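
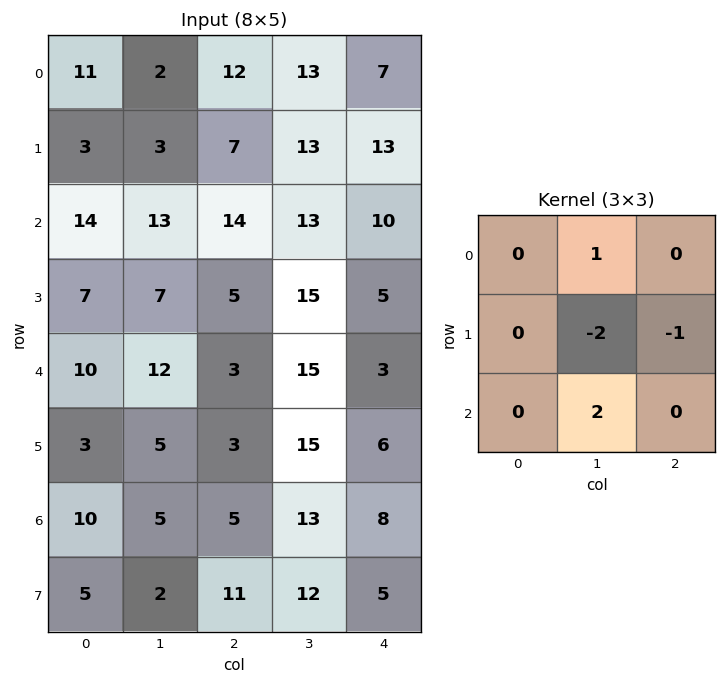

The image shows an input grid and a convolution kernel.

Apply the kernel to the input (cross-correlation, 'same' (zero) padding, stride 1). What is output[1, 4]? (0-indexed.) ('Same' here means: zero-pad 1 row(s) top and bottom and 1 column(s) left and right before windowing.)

The receptive field on the zero-padded input at this output position is [13 7 0 / 13 13 0 / 13 10 0]. Elementwise product with the kernel and sum: 7·1 + 13·-2 + 0·-1 + 10·2.

1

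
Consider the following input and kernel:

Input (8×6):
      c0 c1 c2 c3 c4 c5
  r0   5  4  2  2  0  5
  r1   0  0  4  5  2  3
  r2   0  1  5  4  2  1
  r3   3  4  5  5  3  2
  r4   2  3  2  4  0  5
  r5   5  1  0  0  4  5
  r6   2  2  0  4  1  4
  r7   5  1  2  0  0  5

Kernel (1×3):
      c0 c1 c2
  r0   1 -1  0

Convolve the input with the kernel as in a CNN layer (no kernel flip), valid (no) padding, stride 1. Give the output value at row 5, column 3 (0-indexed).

-4

The receptive field on the input at this output position is [0 4 5]. Elementwise product with the kernel and sum: 0·1 + 4·-1.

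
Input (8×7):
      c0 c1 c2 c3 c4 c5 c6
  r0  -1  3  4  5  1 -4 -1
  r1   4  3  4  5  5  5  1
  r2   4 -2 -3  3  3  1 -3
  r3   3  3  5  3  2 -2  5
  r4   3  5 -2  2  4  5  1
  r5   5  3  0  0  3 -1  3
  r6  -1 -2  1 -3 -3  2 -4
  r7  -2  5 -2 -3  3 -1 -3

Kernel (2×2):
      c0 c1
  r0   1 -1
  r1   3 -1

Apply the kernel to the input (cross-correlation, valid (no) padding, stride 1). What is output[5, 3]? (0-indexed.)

-9

The receptive field on the input at this output position is [0 3 / -3 -3]. Elementwise product with the kernel and sum: 0·1 + 3·-1 + -3·3 + -3·-1.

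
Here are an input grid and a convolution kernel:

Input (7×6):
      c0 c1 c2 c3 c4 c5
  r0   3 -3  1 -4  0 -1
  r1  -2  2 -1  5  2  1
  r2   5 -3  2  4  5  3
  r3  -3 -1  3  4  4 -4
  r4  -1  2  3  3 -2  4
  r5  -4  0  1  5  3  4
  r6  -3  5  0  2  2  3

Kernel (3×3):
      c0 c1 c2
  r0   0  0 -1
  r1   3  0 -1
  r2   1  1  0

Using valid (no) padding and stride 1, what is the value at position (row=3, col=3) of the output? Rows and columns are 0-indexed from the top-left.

The receptive field on the input at this output position is [4 4 -4 / 3 -2 4 / 5 3 4]. Elementwise product with the kernel and sum: -4·-1 + 3·3 + 4·-1 + 5·1 + 3·1.

17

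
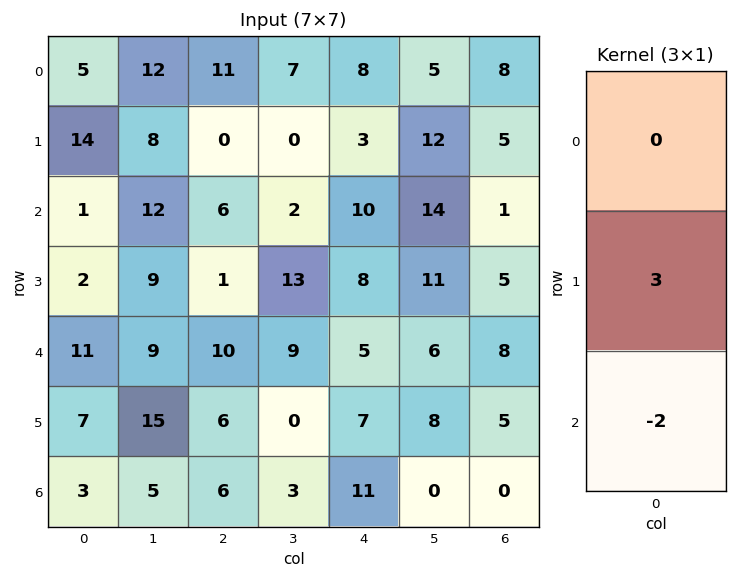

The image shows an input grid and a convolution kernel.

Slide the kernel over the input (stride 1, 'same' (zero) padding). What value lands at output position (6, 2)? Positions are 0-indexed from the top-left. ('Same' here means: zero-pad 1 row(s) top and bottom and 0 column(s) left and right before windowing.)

The receptive field on the zero-padded input at this output position is [6 / 6 / 0]. Elementwise product with the kernel and sum: 6·3 + 0·-2.

18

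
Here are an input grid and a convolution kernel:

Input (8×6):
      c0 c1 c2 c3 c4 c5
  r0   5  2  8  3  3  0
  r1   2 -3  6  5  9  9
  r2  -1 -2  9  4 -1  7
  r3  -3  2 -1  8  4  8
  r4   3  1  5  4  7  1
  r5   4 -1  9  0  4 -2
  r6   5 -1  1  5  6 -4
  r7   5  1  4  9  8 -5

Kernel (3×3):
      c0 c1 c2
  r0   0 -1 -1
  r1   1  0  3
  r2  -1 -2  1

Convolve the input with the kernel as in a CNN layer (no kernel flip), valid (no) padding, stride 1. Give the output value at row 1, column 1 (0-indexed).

The receptive field on the input at this output position is [-3 6 5 / -2 9 4 / 2 -1 8]. Elementwise product with the kernel and sum: 6·-1 + 5·-1 + -2·1 + 4·3 + 2·-1 + -1·-2 + 8·1.

7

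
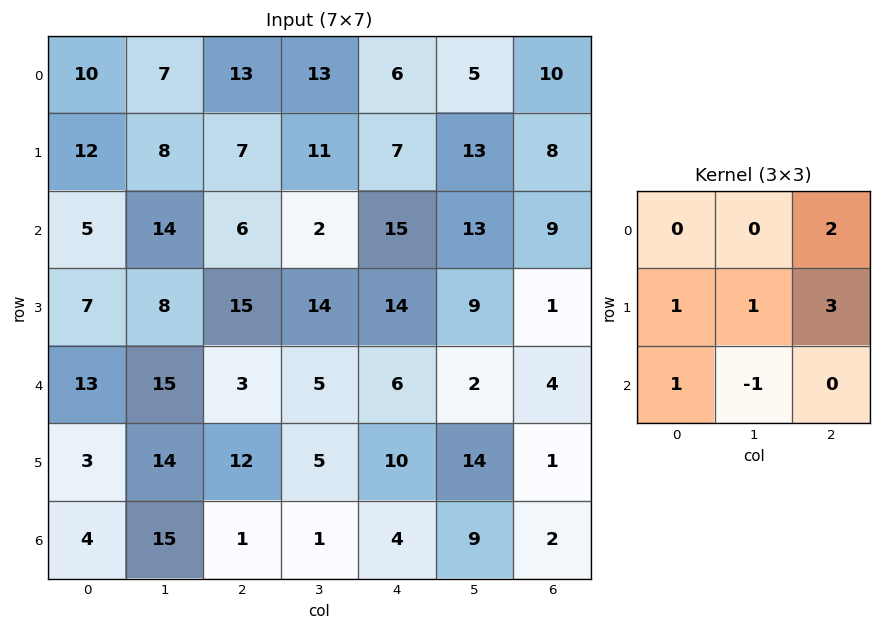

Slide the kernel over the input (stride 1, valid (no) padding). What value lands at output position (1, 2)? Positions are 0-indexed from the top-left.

68

The receptive field on the input at this output position is [7 11 7 / 6 2 15 / 15 14 14]. Elementwise product with the kernel and sum: 7·2 + 6·1 + 2·1 + 15·3 + 15·1 + 14·-1.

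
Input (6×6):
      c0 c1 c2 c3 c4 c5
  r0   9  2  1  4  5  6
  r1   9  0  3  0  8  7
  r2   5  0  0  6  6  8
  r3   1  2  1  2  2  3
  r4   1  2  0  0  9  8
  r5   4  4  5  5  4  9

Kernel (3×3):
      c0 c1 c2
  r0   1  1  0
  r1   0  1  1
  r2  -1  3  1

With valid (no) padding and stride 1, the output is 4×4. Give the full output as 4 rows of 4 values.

9 12 37 44
15 12 22 29
13 1 19 52
18 19 26 37

Output[0,0]: The receptive field on the input at this output position is [9 2 1 / 9 0 3 / 5 0 0]. Elementwise product with the kernel and sum: 9·1 + 2·1 + 0·1 + 3·1 + 5·-1 + 0·3 + 0·1.
Output[0,1]: The receptive field on the input at this output position is [2 1 4 / 0 3 0 / 0 0 6]. Elementwise product with the kernel and sum: 2·1 + 1·1 + 3·1 + 0·1 + 0·-1 + 0·3 + 6·1.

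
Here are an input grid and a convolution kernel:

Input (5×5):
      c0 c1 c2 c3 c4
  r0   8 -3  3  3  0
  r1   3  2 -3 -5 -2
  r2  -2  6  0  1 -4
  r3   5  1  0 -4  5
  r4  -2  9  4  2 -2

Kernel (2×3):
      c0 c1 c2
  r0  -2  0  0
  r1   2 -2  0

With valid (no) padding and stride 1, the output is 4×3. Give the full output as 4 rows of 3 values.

-14 16 -2
-22 8 4
12 -10 8
-32 8 4

Output[0,0]: The receptive field on the input at this output position is [8 -3 3 / 3 2 -3]. Elementwise product with the kernel and sum: 8·-2 + 3·2 + 2·-2.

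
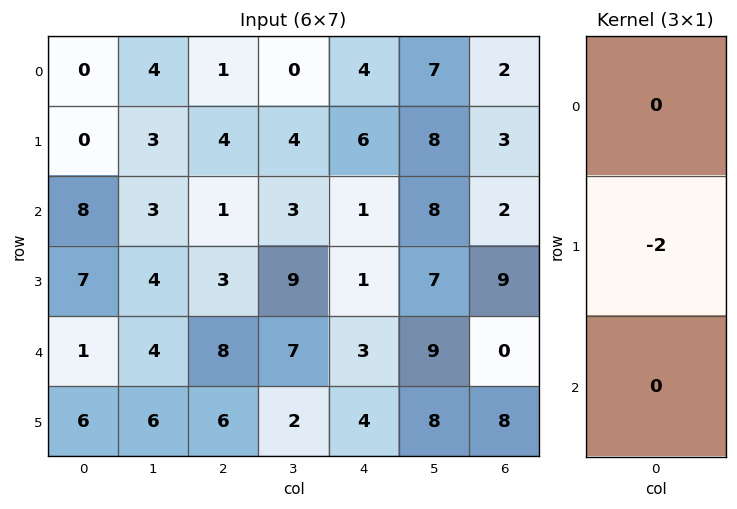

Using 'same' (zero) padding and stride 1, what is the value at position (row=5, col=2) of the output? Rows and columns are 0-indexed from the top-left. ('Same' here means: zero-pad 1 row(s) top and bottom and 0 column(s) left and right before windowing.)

-12

The receptive field on the zero-padded input at this output position is [8 / 6 / 0]. Elementwise product with the kernel and sum: 6·-2.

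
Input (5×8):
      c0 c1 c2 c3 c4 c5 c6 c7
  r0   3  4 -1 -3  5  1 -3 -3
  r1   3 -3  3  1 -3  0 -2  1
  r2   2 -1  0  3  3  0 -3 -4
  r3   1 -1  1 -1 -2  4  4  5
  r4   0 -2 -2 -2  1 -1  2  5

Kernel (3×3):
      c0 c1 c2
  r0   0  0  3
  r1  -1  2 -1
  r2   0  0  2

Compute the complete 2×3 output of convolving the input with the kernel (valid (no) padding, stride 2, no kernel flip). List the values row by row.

-15 23 -10
-8 10 1

Output[0,0]: The receptive field on the input at this output position is [3 4 -1 / 3 -3 3 / 2 -1 0]. Elementwise product with the kernel and sum: -1·3 + 3·-1 + -3·2 + 3·-1 + 0·2.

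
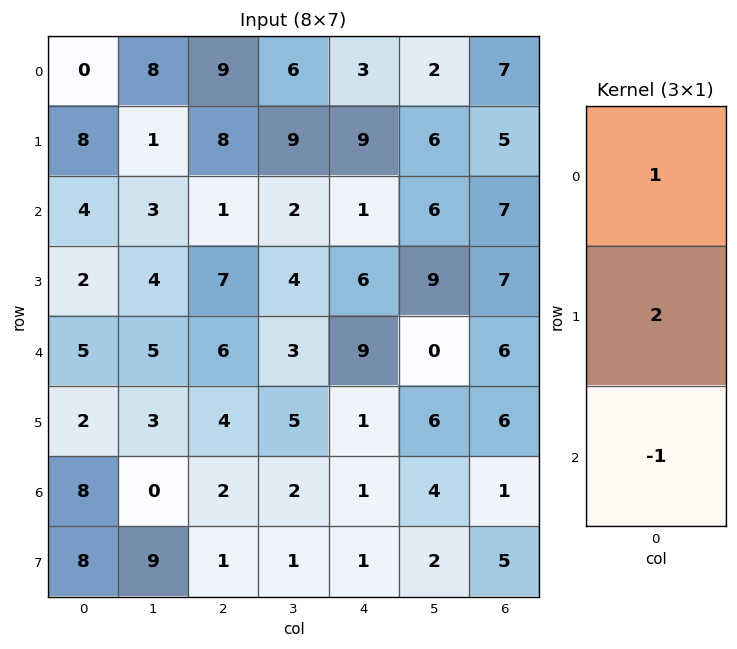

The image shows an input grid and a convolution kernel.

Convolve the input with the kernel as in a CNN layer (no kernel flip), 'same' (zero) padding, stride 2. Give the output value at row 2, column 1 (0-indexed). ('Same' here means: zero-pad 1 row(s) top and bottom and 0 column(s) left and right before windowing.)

The receptive field on the zero-padded input at this output position is [7 / 6 / 4]. Elementwise product with the kernel and sum: 7·1 + 6·2 + 4·-1.

15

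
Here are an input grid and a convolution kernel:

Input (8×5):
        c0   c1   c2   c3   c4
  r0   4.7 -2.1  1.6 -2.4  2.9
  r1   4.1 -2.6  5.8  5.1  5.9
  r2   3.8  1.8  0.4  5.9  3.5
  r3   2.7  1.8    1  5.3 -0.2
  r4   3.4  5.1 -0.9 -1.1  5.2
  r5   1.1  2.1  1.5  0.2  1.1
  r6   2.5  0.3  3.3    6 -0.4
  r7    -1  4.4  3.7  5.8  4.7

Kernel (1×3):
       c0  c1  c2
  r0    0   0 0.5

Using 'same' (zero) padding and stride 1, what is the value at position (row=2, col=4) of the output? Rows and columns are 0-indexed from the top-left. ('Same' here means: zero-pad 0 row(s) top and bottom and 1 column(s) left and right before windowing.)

The receptive field on the zero-padded input at this output position is [5.9 3.5 0]. Elementwise product with the kernel and sum: 0·0.5.

0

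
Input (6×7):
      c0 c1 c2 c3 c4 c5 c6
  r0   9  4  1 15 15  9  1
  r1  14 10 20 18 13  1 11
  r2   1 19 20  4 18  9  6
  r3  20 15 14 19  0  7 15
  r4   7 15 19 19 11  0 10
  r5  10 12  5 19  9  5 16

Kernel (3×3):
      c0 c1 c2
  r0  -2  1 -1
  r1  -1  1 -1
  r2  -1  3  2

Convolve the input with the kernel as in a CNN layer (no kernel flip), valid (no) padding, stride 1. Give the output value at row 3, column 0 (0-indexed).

The receptive field on the input at this output position is [20 15 14 / 7 15 19 / 10 12 5]. Elementwise product with the kernel and sum: 20·-2 + 15·1 + 14·-1 + 7·-1 + 15·1 + 19·-1 + 10·-1 + 12·3 + 5·2.

-14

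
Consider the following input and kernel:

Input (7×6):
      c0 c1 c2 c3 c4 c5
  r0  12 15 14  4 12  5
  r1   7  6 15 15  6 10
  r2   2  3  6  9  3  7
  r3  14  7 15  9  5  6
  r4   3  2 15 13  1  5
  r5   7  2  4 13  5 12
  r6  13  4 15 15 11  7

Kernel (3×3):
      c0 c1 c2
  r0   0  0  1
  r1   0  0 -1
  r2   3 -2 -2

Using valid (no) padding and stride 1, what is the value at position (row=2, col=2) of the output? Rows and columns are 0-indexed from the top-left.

15

The receptive field on the input at this output position is [6 9 3 / 15 9 5 / 15 13 1]. Elementwise product with the kernel and sum: 3·1 + 5·-1 + 15·3 + 13·-2 + 1·-2.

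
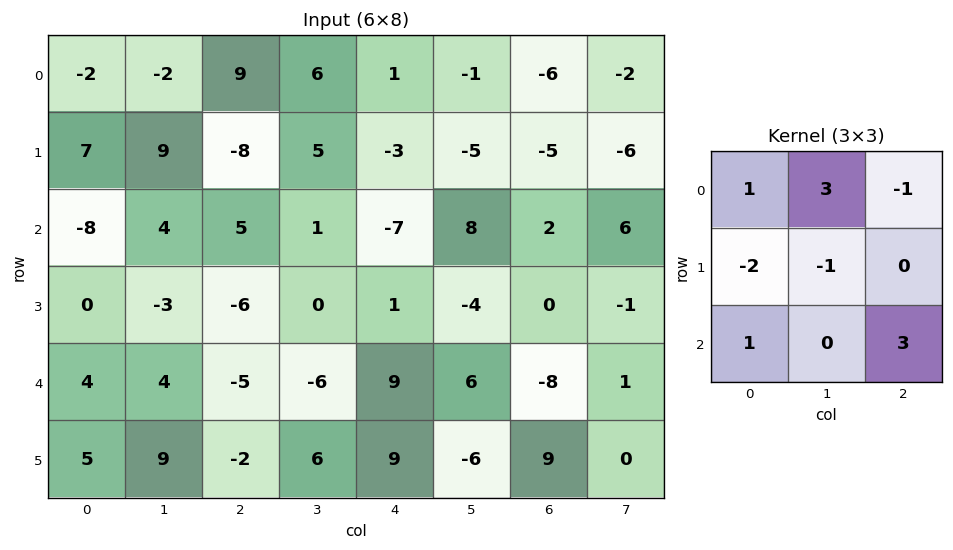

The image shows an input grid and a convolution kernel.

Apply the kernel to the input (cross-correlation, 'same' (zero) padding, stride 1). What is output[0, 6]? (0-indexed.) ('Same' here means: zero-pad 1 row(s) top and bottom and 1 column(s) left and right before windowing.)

-15

The receptive field on the zero-padded input at this output position is [0 0 0 / -1 -6 -2 / -5 -5 -6]. Elementwise product with the kernel and sum: 0·1 + 0·3 + 0·-1 + -1·-2 + -6·-1 + -5·1 + -6·3.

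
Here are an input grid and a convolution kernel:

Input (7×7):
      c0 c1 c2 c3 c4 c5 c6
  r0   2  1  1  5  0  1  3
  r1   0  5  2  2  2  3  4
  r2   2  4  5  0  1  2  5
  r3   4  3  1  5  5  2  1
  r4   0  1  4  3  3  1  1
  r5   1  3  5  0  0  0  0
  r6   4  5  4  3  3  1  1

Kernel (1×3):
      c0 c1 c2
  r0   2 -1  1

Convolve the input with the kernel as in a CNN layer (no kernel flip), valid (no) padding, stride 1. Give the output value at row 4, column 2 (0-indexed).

8

The receptive field on the input at this output position is [4 3 3]. Elementwise product with the kernel and sum: 4·2 + 3·-1 + 3·1.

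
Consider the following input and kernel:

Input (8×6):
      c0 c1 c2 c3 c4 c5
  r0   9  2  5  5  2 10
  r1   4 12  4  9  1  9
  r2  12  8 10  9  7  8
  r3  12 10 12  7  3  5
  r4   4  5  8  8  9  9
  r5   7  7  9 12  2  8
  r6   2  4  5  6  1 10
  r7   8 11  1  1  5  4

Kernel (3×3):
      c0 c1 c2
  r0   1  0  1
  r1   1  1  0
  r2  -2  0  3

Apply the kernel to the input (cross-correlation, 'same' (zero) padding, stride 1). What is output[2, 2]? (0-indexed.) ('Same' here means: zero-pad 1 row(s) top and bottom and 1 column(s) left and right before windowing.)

The receptive field on the zero-padded input at this output position is [12 4 9 / 8 10 9 / 10 12 7]. Elementwise product with the kernel and sum: 12·1 + 9·1 + 8·1 + 10·1 + 10·-2 + 7·3.

40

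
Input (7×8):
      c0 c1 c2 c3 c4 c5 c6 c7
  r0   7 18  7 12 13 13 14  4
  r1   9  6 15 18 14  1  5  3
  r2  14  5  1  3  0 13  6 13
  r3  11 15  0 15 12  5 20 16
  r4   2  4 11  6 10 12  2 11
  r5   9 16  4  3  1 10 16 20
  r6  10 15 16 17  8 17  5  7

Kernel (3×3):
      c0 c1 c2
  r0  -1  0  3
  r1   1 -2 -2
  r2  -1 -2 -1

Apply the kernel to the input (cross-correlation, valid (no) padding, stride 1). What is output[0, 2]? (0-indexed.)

-24

The receptive field on the input at this output position is [7 12 13 / 15 18 14 / 1 3 0]. Elementwise product with the kernel and sum: 7·-1 + 13·3 + 15·1 + 18·-2 + 14·-2 + 1·-1 + 3·-2 + 0·-1.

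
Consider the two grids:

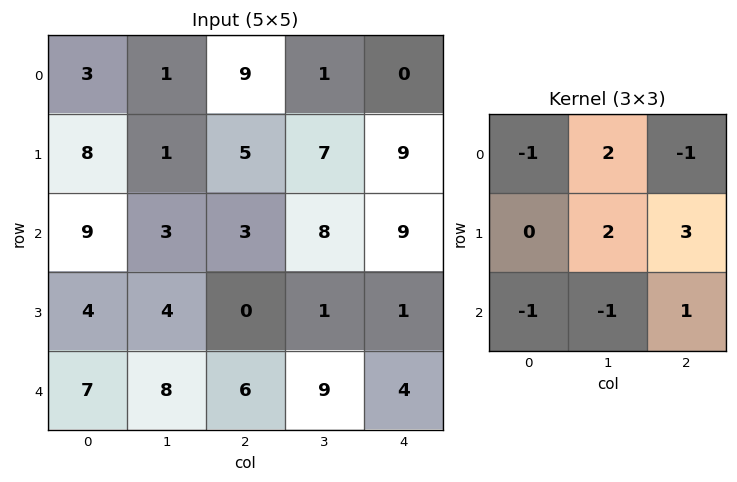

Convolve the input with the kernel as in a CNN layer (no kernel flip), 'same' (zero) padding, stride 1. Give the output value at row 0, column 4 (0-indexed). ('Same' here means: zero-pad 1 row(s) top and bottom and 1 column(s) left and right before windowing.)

-16

The receptive field on the zero-padded input at this output position is [0 0 0 / 1 0 0 / 7 9 0]. Elementwise product with the kernel and sum: 0·-1 + 0·2 + 0·-1 + 0·2 + 0·3 + 7·-1 + 9·-1 + 0·1.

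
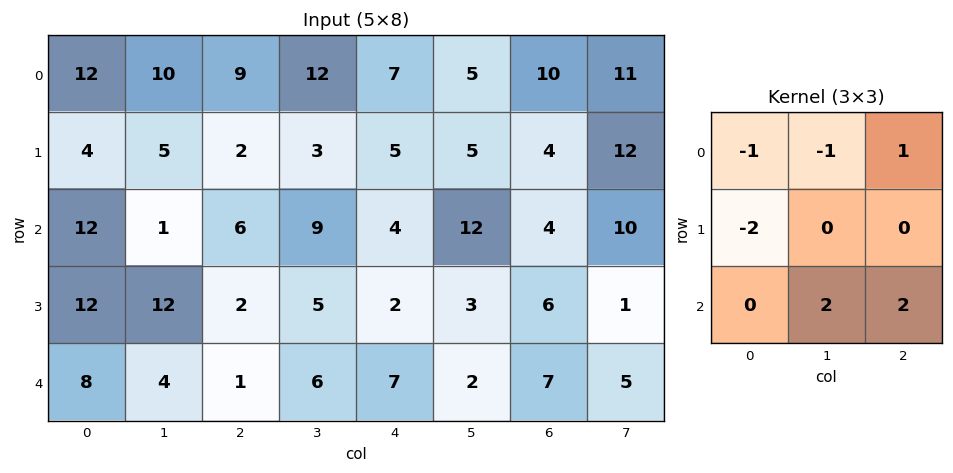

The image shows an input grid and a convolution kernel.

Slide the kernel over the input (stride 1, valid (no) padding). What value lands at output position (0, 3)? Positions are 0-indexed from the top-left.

The receptive field on the input at this output position is [12 7 5 / 3 5 5 / 9 4 12]. Elementwise product with the kernel and sum: 12·-1 + 7·-1 + 5·1 + 3·-2 + 4·2 + 12·2.

12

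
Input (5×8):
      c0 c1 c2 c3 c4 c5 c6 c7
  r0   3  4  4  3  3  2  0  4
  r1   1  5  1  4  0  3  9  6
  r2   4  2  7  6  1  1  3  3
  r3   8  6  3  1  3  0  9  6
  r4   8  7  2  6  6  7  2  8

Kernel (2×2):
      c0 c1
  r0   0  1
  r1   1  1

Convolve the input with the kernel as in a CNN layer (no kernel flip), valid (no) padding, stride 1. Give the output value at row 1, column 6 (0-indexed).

12

The receptive field on the input at this output position is [9 6 / 3 3]. Elementwise product with the kernel and sum: 6·1 + 3·1 + 3·1.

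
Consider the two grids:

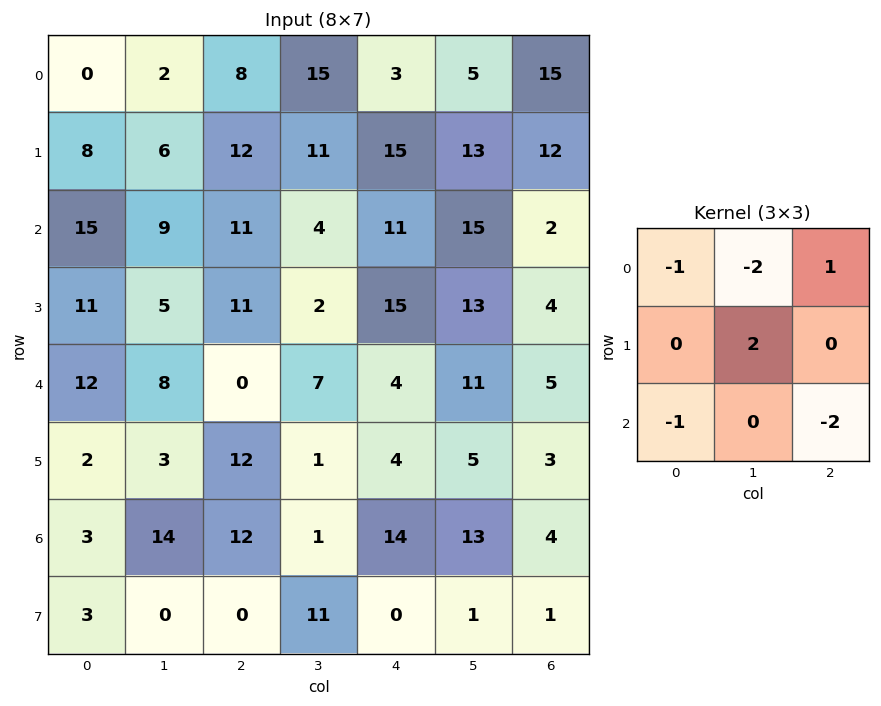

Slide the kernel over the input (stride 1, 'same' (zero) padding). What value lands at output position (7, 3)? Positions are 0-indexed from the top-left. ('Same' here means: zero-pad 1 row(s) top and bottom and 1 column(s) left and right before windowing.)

22

The receptive field on the zero-padded input at this output position is [12 1 14 / 0 11 0 / 0 0 0]. Elementwise product with the kernel and sum: 12·-1 + 1·-2 + 14·1 + 11·2 + 0·-1 + 0·-2.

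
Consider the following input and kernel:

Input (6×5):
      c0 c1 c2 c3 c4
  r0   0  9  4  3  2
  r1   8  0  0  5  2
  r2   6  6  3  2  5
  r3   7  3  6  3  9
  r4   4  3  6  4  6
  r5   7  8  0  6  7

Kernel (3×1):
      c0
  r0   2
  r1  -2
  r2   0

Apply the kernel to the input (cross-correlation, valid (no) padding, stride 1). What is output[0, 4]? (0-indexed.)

The receptive field on the input at this output position is [2 / 2 / 5]. Elementwise product with the kernel and sum: 2·2 + 2·-2.

0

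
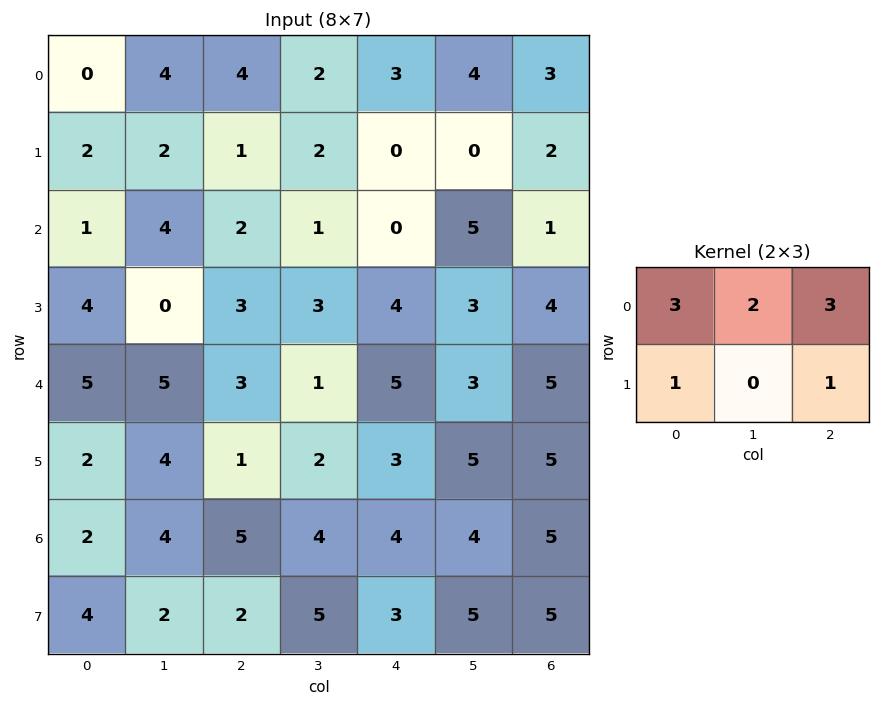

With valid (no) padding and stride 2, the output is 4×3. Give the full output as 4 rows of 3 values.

Output[0,0]: The receptive field on the input at this output position is [0 4 4 / 2 2 1]. Elementwise product with the kernel and sum: 0·3 + 4·2 + 4·3 + 2·1 + 1·1.
Output[0,1]: The receptive field on the input at this output position is [4 2 3 / 1 2 0]. Elementwise product with the kernel and sum: 4·3 + 2·2 + 3·3 + 1·1 + 0·1.

23 26 28
24 15 21
37 30 44
35 40 43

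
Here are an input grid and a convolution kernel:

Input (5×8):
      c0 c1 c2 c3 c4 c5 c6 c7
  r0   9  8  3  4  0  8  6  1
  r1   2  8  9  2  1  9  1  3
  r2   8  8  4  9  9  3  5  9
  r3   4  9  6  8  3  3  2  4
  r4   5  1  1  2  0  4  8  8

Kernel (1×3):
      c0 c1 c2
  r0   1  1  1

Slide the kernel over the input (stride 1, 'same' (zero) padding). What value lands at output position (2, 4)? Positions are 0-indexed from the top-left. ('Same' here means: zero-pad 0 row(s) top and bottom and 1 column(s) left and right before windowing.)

21

The receptive field on the zero-padded input at this output position is [9 9 3]. Elementwise product with the kernel and sum: 9·1 + 9·1 + 3·1.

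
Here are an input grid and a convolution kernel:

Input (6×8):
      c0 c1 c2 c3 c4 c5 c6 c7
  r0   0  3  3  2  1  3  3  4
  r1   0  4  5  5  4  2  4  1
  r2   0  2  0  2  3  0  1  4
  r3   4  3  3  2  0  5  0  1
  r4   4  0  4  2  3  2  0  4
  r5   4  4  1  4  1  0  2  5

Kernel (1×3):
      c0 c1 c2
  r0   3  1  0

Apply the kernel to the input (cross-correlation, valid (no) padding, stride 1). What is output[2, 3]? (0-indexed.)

9

The receptive field on the input at this output position is [2 3 0]. Elementwise product with the kernel and sum: 2·3 + 3·1.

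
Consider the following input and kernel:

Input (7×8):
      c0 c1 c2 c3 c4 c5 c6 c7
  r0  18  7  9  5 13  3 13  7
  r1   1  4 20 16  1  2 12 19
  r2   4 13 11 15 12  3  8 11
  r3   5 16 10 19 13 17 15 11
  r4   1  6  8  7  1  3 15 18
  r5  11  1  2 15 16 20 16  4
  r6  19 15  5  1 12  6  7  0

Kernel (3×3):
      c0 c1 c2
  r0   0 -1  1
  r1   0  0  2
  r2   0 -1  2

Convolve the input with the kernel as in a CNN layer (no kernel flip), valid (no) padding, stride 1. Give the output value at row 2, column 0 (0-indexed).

28

The receptive field on the input at this output position is [4 13 11 / 5 16 10 / 1 6 8]. Elementwise product with the kernel and sum: 13·-1 + 11·1 + 10·2 + 6·-1 + 8·2.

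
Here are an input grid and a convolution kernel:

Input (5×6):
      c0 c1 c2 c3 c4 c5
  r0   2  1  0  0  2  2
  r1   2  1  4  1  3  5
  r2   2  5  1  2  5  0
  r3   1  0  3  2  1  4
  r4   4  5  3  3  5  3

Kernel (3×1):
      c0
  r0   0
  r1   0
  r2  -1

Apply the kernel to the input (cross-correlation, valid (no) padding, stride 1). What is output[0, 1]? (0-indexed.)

-5

The receptive field on the input at this output position is [1 / 1 / 5]. Elementwise product with the kernel and sum: 5·-1.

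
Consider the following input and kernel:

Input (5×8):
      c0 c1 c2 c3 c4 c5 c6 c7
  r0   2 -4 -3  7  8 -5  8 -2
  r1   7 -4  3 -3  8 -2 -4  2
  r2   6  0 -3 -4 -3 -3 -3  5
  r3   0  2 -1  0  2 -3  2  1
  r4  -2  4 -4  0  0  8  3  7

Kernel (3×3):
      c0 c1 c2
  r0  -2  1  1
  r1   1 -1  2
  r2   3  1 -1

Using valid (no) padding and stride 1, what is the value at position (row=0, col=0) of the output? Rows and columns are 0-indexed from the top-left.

The receptive field on the input at this output position is [2 -4 -3 / 7 -4 3 / 6 0 -3]. Elementwise product with the kernel and sum: 2·-2 + -4·1 + -3·1 + 7·1 + -4·-1 + 3·2 + 6·3 + 0·1 + -3·-1.

27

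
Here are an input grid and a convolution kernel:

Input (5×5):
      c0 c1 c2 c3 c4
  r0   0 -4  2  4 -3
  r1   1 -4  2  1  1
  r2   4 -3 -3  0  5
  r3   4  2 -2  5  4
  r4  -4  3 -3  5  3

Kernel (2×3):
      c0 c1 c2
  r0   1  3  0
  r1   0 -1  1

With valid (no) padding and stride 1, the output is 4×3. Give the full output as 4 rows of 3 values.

-6 1 14
-11 5 10
-9 -5 -4
4 4 11

Output[0,0]: The receptive field on the input at this output position is [0 -4 2 / 1 -4 2]. Elementwise product with the kernel and sum: 0·1 + -4·3 + -4·-1 + 2·1.
Output[0,1]: The receptive field on the input at this output position is [-4 2 4 / -4 2 1]. Elementwise product with the kernel and sum: -4·1 + 2·3 + 2·-1 + 1·1.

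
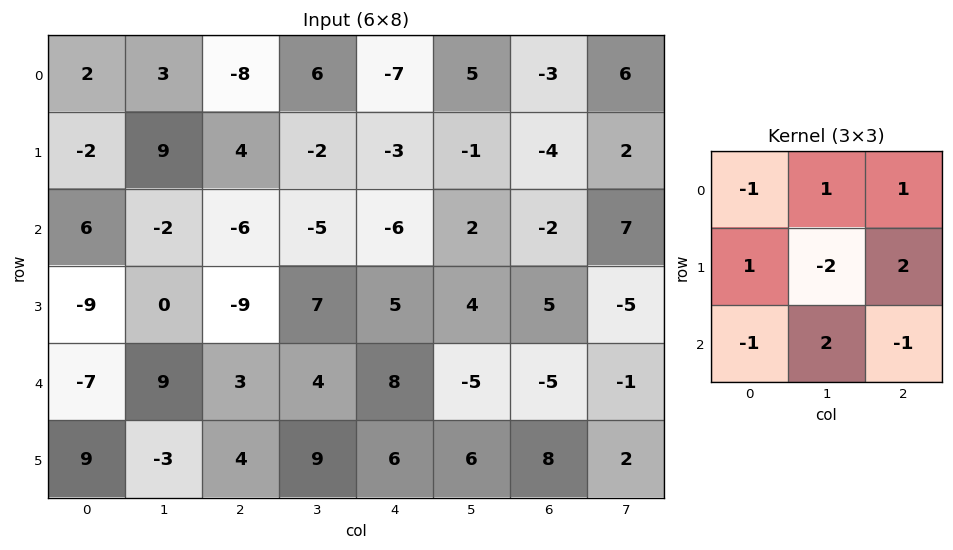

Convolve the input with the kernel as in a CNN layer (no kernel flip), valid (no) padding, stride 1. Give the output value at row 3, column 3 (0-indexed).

-23

The receptive field on the input at this output position is [7 5 4 / 4 8 -5 / 9 6 6]. Elementwise product with the kernel and sum: 7·-1 + 5·1 + 4·1 + 4·1 + 8·-2 + -5·2 + 9·-1 + 6·2 + 6·-1.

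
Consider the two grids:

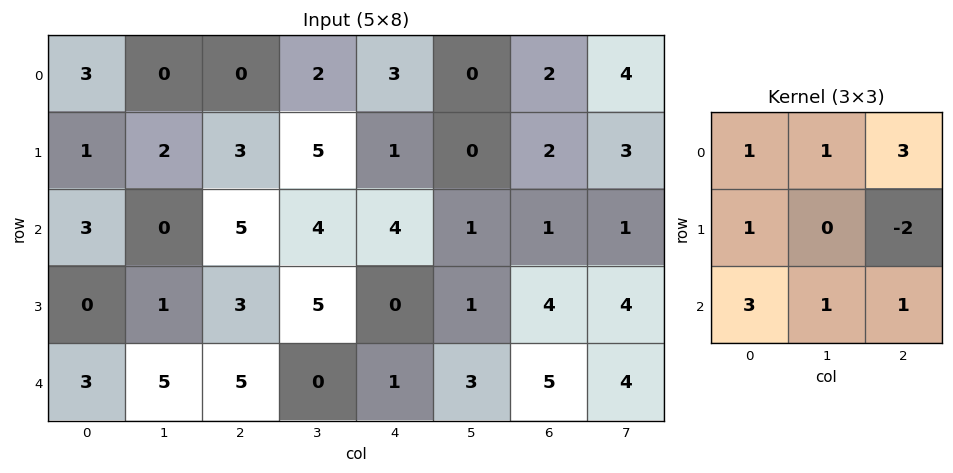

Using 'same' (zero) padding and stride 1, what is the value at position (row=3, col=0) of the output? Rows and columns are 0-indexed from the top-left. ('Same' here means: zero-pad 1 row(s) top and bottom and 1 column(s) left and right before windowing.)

9

The receptive field on the zero-padded input at this output position is [0 3 0 / 0 0 1 / 0 3 5]. Elementwise product with the kernel and sum: 0·1 + 3·1 + 0·3 + 0·1 + 1·-2 + 0·3 + 3·1 + 5·1.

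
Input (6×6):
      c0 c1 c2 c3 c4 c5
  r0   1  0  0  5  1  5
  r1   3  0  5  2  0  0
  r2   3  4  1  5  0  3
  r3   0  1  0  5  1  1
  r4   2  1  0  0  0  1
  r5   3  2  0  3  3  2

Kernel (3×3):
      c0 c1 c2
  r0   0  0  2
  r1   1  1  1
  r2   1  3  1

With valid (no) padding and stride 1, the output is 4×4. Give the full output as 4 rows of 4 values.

24 29 25 20
21 20 22 17
8 17 6 14
12 16 14 17

Output[0,0]: The receptive field on the input at this output position is [1 0 0 / 3 0 5 / 3 4 1]. Elementwise product with the kernel and sum: 0·2 + 3·1 + 0·1 + 5·1 + 3·1 + 4·3 + 1·1.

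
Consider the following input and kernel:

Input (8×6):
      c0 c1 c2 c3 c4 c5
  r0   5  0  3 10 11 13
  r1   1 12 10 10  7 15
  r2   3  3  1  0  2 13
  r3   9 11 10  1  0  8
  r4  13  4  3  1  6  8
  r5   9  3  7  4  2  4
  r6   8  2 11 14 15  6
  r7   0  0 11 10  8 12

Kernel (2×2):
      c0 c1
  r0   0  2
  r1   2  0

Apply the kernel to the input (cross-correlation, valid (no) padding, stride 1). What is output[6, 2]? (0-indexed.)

50

The receptive field on the input at this output position is [11 14 / 11 10]. Elementwise product with the kernel and sum: 14·2 + 11·2.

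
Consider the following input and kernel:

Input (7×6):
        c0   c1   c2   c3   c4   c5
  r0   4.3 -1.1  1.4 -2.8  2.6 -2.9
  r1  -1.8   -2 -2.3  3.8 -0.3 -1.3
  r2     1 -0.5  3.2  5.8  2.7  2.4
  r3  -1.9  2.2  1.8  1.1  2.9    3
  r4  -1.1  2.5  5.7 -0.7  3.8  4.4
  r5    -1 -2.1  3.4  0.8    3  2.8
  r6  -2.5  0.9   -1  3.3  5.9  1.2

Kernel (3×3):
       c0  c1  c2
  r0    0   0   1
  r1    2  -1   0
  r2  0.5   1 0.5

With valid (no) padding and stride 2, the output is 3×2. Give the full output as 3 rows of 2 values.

1.4 2.95
2 9.25
4.95 15.55

Output[0,0]: The receptive field on the input at this output position is [4.3 -1.1 1.4 / -1.8 -2 -2.3 / 1 -0.5 3.2]. Elementwise product with the kernel and sum: 1.4·1 + -1.8·2 + -2·-1 + 1·0.5 + -0.5·1 + 3.2·0.5.
Output[0,1]: The receptive field on the input at this output position is [1.4 -2.8 2.6 / -2.3 3.8 -0.3 / 3.2 5.8 2.7]. Elementwise product with the kernel and sum: 2.6·1 + -2.3·2 + 3.8·-1 + 3.2·0.5 + 5.8·1 + 2.7·0.5.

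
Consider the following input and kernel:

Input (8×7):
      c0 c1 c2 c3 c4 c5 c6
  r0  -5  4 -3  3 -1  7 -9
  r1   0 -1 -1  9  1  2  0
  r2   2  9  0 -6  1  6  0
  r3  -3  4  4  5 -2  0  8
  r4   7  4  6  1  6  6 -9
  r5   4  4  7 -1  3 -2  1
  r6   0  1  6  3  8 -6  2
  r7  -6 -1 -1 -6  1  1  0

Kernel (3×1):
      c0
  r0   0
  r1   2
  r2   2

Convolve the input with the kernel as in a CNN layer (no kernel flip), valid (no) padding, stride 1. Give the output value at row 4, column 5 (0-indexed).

-16

The receptive field on the input at this output position is [6 / -2 / -6]. Elementwise product with the kernel and sum: -2·2 + -6·2.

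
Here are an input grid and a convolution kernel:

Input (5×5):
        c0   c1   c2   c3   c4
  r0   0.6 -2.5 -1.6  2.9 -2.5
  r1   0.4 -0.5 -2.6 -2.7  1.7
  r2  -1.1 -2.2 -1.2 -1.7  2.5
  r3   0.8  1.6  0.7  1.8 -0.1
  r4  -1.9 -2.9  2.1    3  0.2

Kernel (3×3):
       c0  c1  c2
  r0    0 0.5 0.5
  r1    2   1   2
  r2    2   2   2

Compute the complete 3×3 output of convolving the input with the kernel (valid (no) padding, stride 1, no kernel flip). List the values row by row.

-15.95 -18.55 -5.1
-2.15 -3.45 5.2
-2.5 10.45 14

Output[0,0]: The receptive field on the input at this output position is [0.6 -2.5 -1.6 / 0.4 -0.5 -2.6 / -1.1 -2.2 -1.2]. Elementwise product with the kernel and sum: -2.5·0.5 + -1.6·0.5 + 0.4·2 + -0.5·1 + -2.6·2 + -1.1·2 + -2.2·2 + -1.2·2.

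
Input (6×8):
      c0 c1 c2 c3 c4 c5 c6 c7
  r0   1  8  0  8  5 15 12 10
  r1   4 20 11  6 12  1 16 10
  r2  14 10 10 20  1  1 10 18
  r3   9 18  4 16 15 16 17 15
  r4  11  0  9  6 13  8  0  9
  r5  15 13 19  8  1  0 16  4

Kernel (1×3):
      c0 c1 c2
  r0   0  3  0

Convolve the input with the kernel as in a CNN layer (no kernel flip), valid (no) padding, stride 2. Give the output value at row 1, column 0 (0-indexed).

30

The receptive field on the input at this output position is [14 10 10]. Elementwise product with the kernel and sum: 10·3.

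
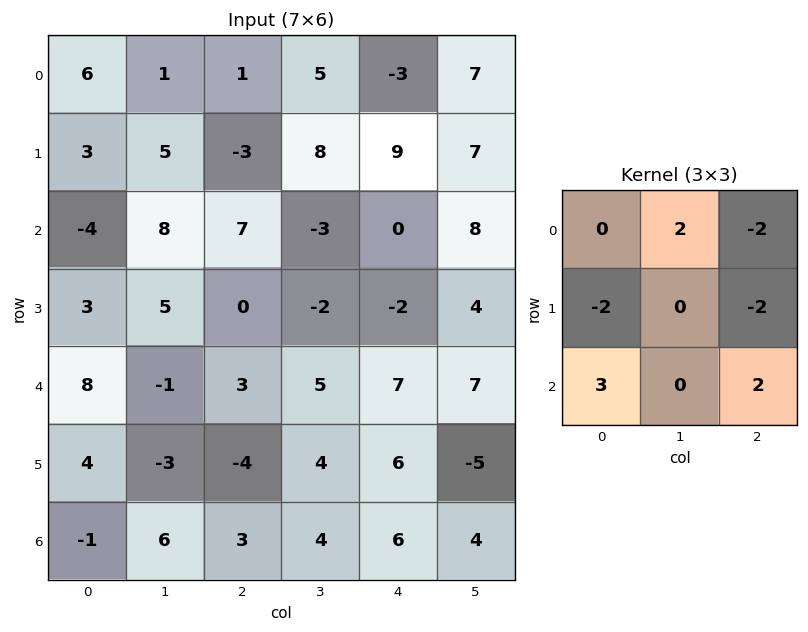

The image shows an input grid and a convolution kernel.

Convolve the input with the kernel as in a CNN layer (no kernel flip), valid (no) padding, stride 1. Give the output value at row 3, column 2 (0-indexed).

-20

The receptive field on the input at this output position is [0 -2 -2 / 3 5 7 / -4 4 6]. Elementwise product with the kernel and sum: -2·2 + -2·-2 + 3·-2 + 7·-2 + -4·3 + 6·2.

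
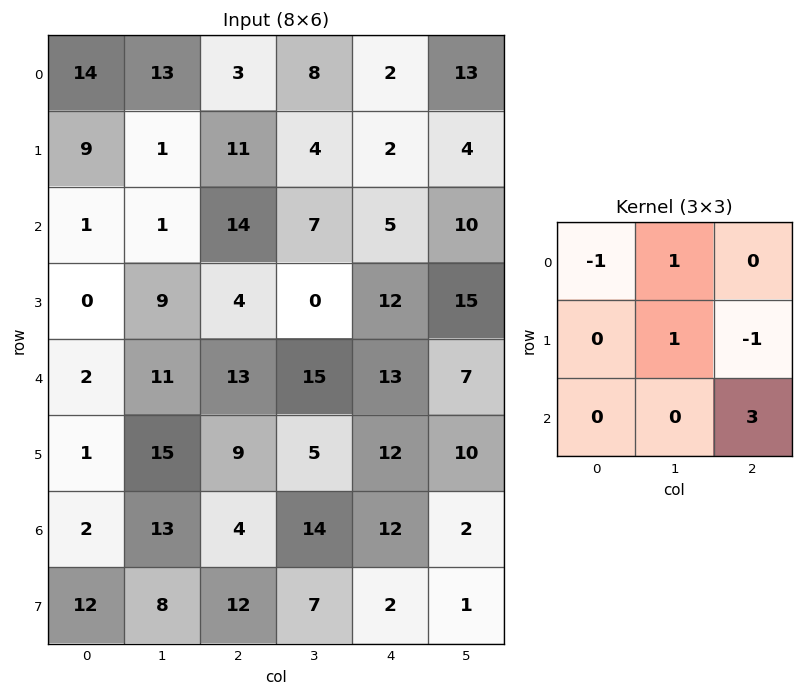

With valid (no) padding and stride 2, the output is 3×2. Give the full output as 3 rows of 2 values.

Output[0,0]: The receptive field on the input at this output position is [14 13 3 / 9 1 11 / 1 1 14]. Elementwise product with the kernel and sum: 14·-1 + 13·1 + 1·1 + 11·-1 + 14·3.
Output[0,1]: The receptive field on the input at this output position is [3 8 2 / 11 4 2 / 14 7 5]. Elementwise product with the kernel and sum: 3·-1 + 8·1 + 4·1 + 2·-1 + 5·3.

31 22
44 20
27 31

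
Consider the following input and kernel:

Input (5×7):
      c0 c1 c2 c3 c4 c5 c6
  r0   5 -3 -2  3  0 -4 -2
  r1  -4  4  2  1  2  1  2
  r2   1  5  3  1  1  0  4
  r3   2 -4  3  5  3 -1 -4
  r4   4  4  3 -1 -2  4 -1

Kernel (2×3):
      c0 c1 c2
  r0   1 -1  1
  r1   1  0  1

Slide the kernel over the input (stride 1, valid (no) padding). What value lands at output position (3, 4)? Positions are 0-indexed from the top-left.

-3

The receptive field on the input at this output position is [3 -1 -4 / -2 4 -1]. Elementwise product with the kernel and sum: 3·1 + -1·-1 + -4·1 + -2·1 + -1·1.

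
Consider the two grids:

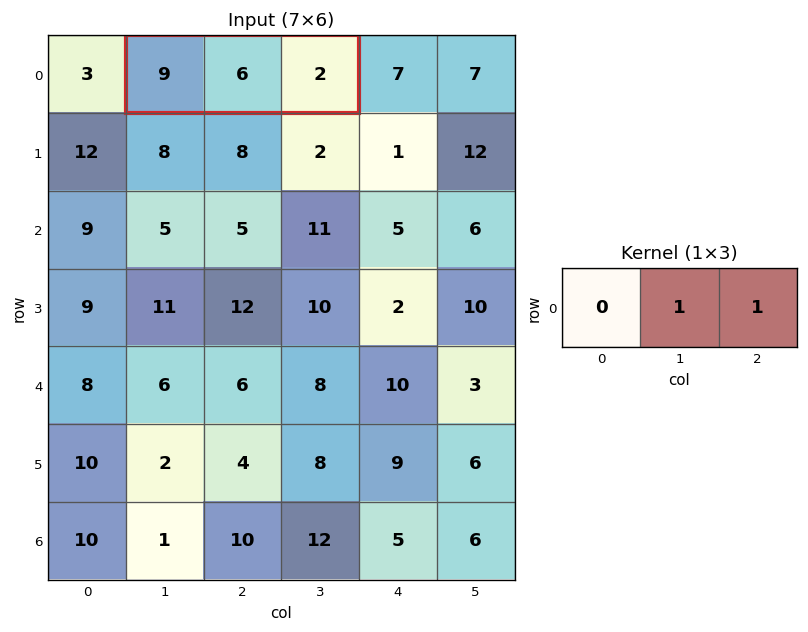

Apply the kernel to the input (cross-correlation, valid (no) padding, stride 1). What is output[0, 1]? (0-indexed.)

8

The receptive field on the input at this output position is [9 6 2]. Elementwise product with the kernel and sum: 6·1 + 2·1.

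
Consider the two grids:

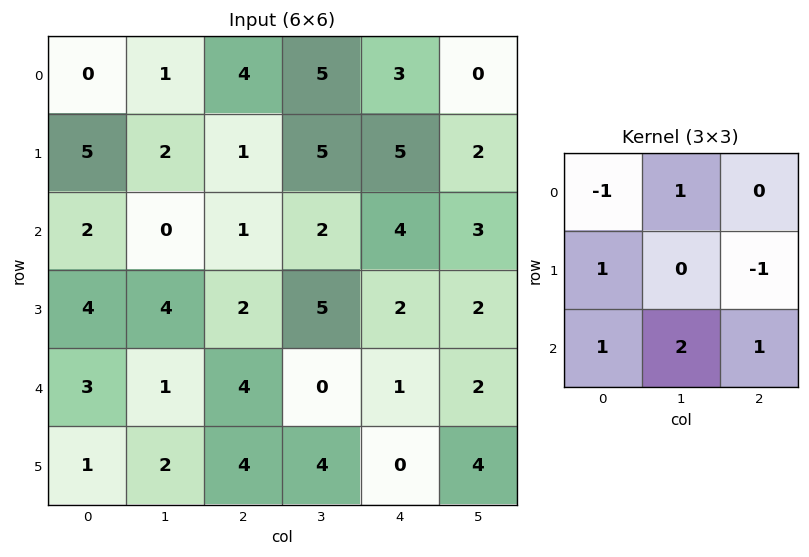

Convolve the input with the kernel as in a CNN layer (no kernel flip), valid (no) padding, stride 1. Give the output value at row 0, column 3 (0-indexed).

The receptive field on the input at this output position is [5 3 0 / 5 5 2 / 2 4 3]. Elementwise product with the kernel and sum: 5·-1 + 3·1 + 5·1 + 2·-1 + 2·1 + 4·2 + 3·1.

14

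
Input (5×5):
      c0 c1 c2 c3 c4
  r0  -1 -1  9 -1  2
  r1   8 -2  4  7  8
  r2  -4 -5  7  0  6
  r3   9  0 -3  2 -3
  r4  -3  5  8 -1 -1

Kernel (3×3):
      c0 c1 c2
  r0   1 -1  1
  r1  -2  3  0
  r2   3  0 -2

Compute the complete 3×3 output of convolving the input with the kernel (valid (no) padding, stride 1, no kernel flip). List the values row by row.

Output[0,0]: The receptive field on the input at this output position is [-1 -1 9 / 8 -2 4 / -4 -5 7]. Elementwise product with the kernel and sum: -1·1 + -1·-1 + 9·1 + 8·-2 + -2·3 + -4·3 + 7·-2.

-39 -10 34
40 28 -12
-35 -4 51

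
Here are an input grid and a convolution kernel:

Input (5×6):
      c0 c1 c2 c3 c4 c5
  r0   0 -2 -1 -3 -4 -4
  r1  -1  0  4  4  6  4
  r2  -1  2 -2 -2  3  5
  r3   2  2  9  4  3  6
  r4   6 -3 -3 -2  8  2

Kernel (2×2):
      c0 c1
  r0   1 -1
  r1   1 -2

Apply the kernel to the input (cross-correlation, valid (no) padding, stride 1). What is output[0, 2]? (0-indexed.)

-2

The receptive field on the input at this output position is [-1 -3 / 4 4]. Elementwise product with the kernel and sum: -1·1 + -3·-1 + 4·1 + 4·-2.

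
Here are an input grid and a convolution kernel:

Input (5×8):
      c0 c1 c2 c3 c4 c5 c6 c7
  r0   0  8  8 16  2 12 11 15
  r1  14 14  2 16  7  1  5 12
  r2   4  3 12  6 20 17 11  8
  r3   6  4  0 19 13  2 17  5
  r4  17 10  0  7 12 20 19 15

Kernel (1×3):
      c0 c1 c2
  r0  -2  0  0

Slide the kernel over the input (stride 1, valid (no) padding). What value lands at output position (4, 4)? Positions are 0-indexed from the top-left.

The receptive field on the input at this output position is [12 20 19]. Elementwise product with the kernel and sum: 12·-2.

-24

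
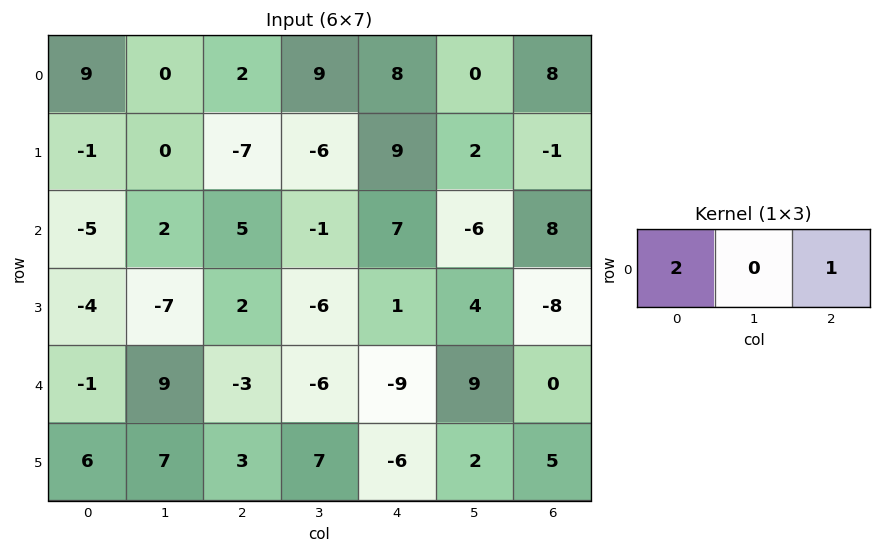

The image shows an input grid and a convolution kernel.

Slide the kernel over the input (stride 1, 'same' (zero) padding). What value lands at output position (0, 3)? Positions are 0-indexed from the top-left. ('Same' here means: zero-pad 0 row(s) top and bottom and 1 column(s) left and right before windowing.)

The receptive field on the zero-padded input at this output position is [2 9 8]. Elementwise product with the kernel and sum: 2·2 + 8·1.

12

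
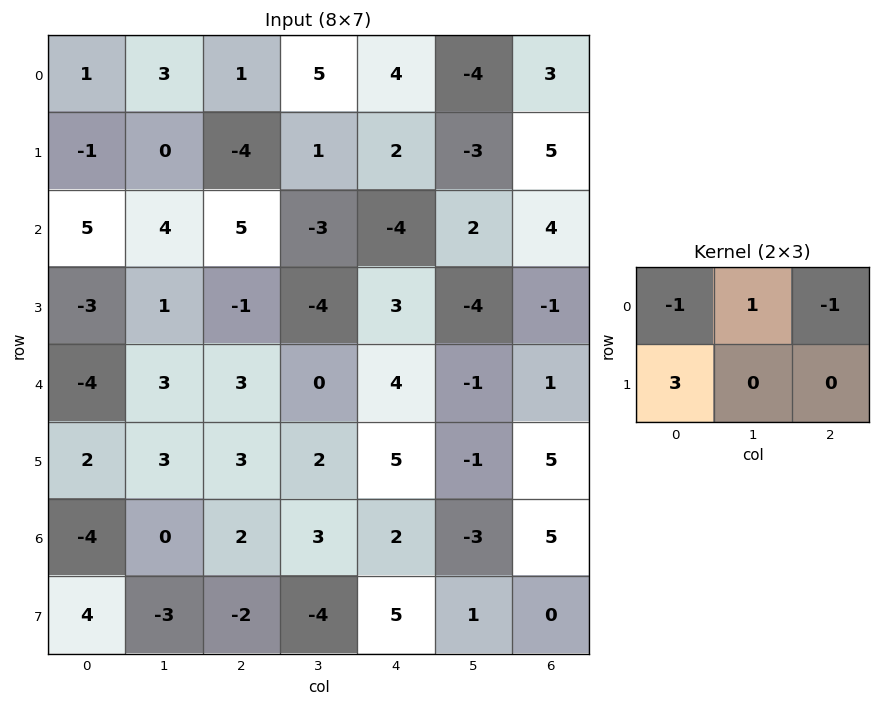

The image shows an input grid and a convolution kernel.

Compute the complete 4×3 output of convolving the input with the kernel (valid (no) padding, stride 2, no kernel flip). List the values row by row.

Output[0,0]: The receptive field on the input at this output position is [1 3 1 / -1 0 -4]. Elementwise product with the kernel and sum: 1·-1 + 3·1 + 1·-1 + -1·3.
Output[0,1]: The receptive field on the input at this output position is [1 5 4 / -4 1 2]. Elementwise product with the kernel and sum: 1·-1 + 5·1 + 4·-1 + -4·3.

-2 -12 -5
-15 -7 11
10 2 9
14 -7 5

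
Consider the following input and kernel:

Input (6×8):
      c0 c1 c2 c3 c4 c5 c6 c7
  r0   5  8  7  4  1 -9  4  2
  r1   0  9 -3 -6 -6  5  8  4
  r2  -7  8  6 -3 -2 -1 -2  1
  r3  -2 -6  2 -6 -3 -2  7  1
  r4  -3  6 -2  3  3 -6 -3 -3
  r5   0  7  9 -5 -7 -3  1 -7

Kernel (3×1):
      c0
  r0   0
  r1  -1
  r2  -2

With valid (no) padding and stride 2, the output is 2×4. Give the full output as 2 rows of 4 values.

Output[0,0]: The receptive field on the input at this output position is [5 / 0 / -7]. Elementwise product with the kernel and sum: 0·-1 + -7·-2.
Output[0,1]: The receptive field on the input at this output position is [7 / -3 / 6]. Elementwise product with the kernel and sum: -3·-1 + 6·-2.

14 -9 10 -4
8 2 -3 -1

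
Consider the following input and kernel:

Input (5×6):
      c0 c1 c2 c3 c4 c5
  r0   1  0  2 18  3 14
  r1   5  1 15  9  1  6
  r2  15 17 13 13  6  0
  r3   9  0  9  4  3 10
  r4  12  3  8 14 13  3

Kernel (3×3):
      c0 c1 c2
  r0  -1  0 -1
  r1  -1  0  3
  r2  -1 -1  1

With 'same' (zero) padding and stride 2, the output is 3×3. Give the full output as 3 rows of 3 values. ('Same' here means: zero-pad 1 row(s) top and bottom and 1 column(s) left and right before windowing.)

-4 47 20
41 7 -25
9 35 -19

Output[0,0]: The receptive field on the zero-padded input at this output position is [0 0 0 / 0 1 0 / 0 5 1]. Elementwise product with the kernel and sum: 0·-1 + 0·-1 + 0·-1 + 0·3 + 0·-1 + 5·-1 + 1·1.
Output[0,1]: The receptive field on the zero-padded input at this output position is [0 0 0 / 0 2 18 / 1 15 9]. Elementwise product with the kernel and sum: 0·-1 + 0·-1 + 0·-1 + 18·3 + 1·-1 + 15·-1 + 9·1.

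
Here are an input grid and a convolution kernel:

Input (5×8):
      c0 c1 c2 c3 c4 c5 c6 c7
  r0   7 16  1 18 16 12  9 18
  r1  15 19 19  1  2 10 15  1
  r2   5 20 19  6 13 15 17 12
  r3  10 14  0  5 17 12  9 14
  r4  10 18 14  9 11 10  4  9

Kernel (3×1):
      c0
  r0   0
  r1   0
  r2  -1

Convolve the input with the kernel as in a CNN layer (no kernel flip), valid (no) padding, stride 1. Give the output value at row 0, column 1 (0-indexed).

-20

The receptive field on the input at this output position is [16 / 19 / 20]. Elementwise product with the kernel and sum: 20·-1.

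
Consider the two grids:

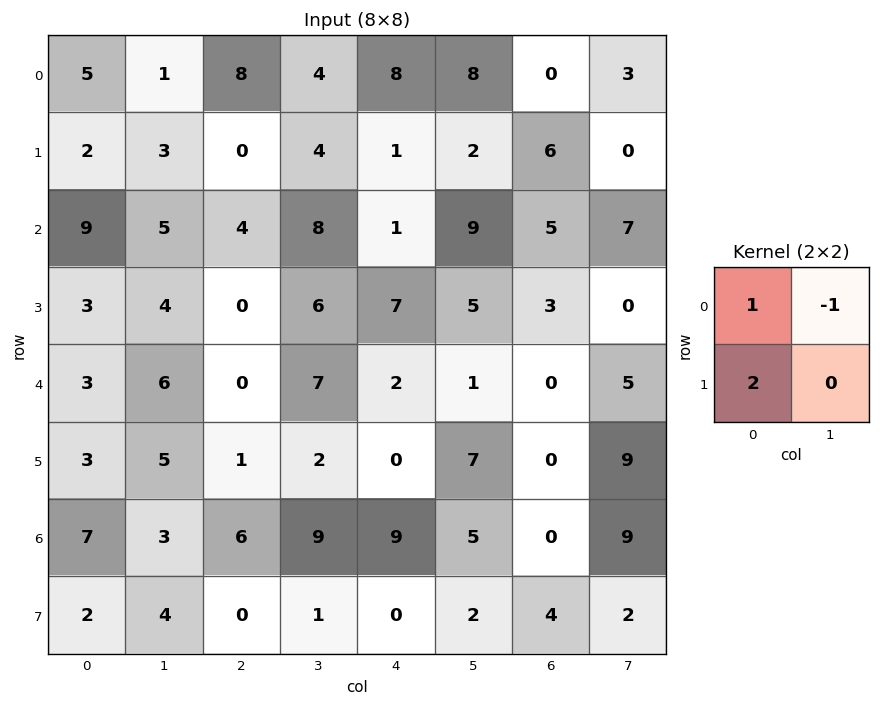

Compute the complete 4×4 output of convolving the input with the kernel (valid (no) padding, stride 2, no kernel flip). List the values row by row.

Output[0,0]: The receptive field on the input at this output position is [5 1 / 2 3]. Elementwise product with the kernel and sum: 5·1 + 1·-1 + 2·2.

8 4 2 9
10 -4 6 4
3 -5 1 -5
8 -3 4 -1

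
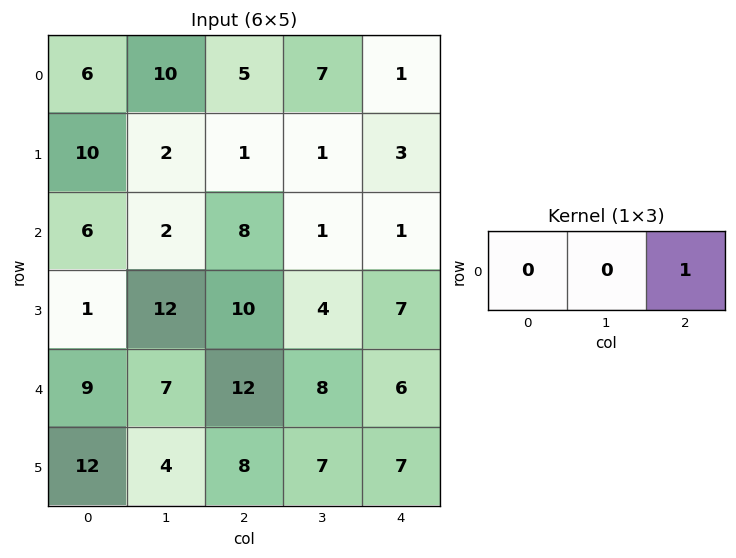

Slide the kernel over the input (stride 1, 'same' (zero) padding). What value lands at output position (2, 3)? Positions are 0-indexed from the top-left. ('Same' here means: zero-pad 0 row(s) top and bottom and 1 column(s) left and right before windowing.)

1

The receptive field on the zero-padded input at this output position is [8 1 1]. Elementwise product with the kernel and sum: 1·1.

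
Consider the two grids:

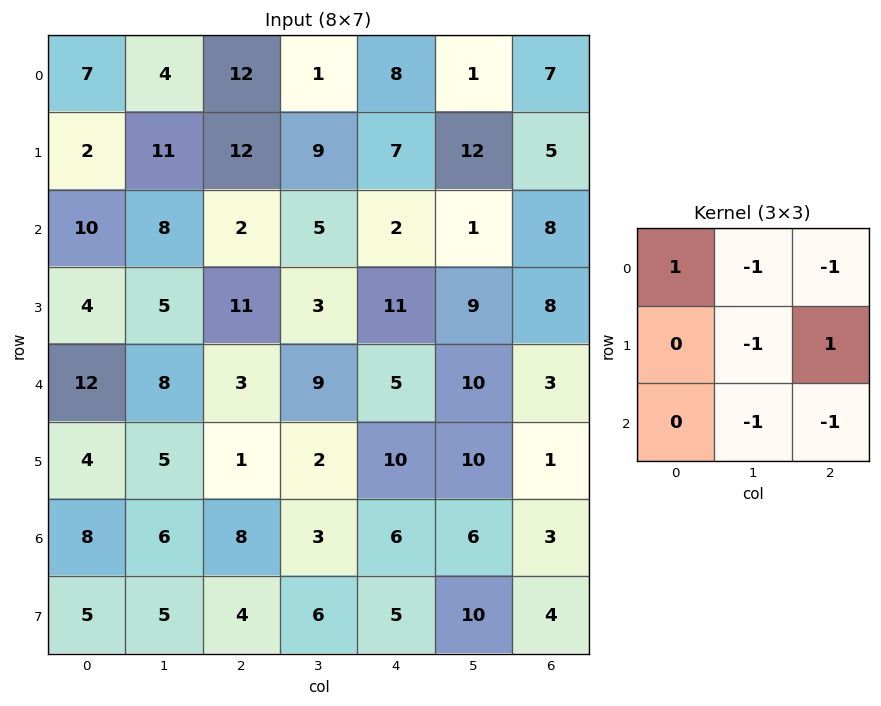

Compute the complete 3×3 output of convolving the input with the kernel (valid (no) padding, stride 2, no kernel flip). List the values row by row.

Output[0,0]: The receptive field on the input at this output position is [7 4 12 / 2 11 12 / 10 8 2]. Elementwise product with the kernel and sum: 7·1 + 4·-1 + 12·-1 + 11·-1 + 12·1 + 8·-1 + 2·-1.

-18 -6 -16
-5 -11 -21
-17 -12 -26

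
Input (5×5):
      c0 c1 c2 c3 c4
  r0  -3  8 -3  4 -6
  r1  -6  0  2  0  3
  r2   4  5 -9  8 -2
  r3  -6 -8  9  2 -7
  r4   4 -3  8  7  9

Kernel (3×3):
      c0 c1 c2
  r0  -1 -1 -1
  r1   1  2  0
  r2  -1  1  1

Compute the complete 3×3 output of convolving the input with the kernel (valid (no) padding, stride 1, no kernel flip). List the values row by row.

Output[0,0]: The receptive field on the input at this output position is [-3 8 -3 / -6 0 2 / 4 5 -9]. Elementwise product with the kernel and sum: -3·-1 + 8·-1 + -3·-1 + -6·1 + 0·2 + 4·-1 + 5·1 + -9·1.

-16 -11 22
25 4 -12
-21 24 24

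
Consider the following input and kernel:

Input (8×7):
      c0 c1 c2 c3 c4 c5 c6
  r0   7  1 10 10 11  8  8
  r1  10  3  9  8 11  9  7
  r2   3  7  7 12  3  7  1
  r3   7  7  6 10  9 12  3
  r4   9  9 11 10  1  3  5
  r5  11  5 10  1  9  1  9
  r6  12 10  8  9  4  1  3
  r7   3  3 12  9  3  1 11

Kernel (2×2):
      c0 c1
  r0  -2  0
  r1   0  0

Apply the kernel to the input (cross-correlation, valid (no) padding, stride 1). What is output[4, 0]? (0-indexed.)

The receptive field on the input at this output position is [9 9 / 11 5]. Elementwise product with the kernel and sum: 9·-2.

-18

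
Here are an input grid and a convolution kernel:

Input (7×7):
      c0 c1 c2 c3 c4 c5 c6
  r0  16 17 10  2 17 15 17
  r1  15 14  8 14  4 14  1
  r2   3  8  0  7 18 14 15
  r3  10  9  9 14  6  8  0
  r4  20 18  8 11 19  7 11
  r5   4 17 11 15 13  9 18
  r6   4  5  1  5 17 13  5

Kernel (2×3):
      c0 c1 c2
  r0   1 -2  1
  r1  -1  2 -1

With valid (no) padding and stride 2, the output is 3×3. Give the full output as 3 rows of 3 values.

-3 39 27
-14 17 15
11 11 3

Output[0,0]: The receptive field on the input at this output position is [16 17 10 / 15 14 8]. Elementwise product with the kernel and sum: 16·1 + 17·-2 + 10·1 + 15·-1 + 14·2 + 8·-1.
Output[0,1]: The receptive field on the input at this output position is [10 2 17 / 8 14 4]. Elementwise product with the kernel and sum: 10·1 + 2·-2 + 17·1 + 8·-1 + 14·2 + 4·-1.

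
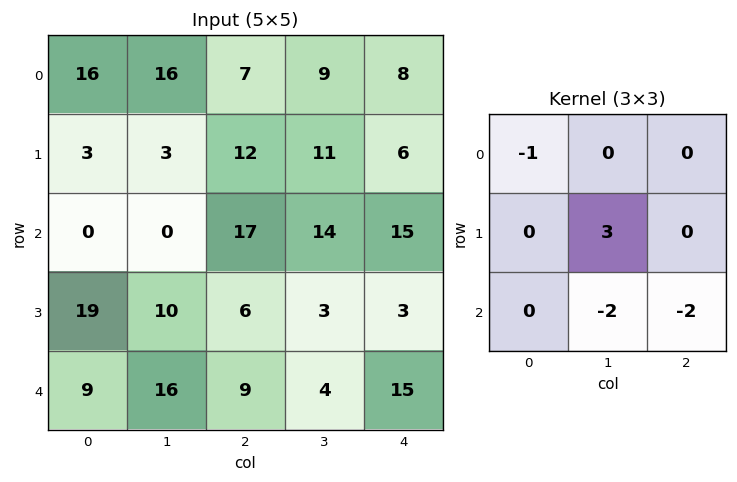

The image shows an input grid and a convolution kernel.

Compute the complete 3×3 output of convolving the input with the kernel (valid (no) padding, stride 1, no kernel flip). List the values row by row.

Output[0,0]: The receptive field on the input at this output position is [16 16 7 / 3 3 12 / 0 0 17]. Elementwise product with the kernel and sum: 16·-1 + 3·3 + 0·-2 + 17·-2.

-41 -42 -32
-35 30 18
-20 -8 -46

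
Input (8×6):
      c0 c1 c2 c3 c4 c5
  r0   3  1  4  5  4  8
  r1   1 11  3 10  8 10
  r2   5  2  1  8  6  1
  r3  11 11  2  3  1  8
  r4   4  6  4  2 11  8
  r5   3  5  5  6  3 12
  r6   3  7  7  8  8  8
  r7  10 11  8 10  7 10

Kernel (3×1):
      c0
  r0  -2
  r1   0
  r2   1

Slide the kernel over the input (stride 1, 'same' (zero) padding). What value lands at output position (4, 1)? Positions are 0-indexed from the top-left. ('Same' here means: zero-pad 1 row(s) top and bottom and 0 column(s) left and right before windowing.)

The receptive field on the zero-padded input at this output position is [11 / 6 / 5]. Elementwise product with the kernel and sum: 11·-2 + 5·1.

-17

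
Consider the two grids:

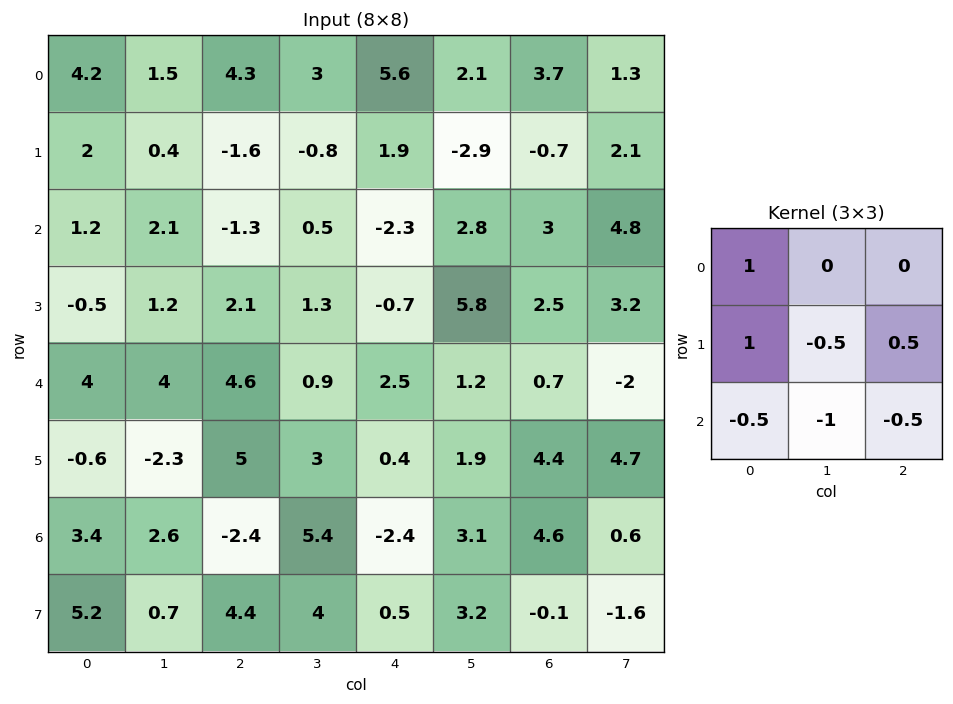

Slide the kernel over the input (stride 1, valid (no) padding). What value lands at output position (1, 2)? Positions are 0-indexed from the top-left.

The receptive field on the input at this output position is [-1.6 -0.8 1.9 / -1.3 0.5 -2.3 / 2.1 1.3 -0.7]. Elementwise product with the kernel and sum: -1.6·1 + -1.3·1 + 0.5·-0.5 + -2.3·0.5 + 2.1·-0.5 + 1.3·-1 + -0.7·-0.5.

-6.3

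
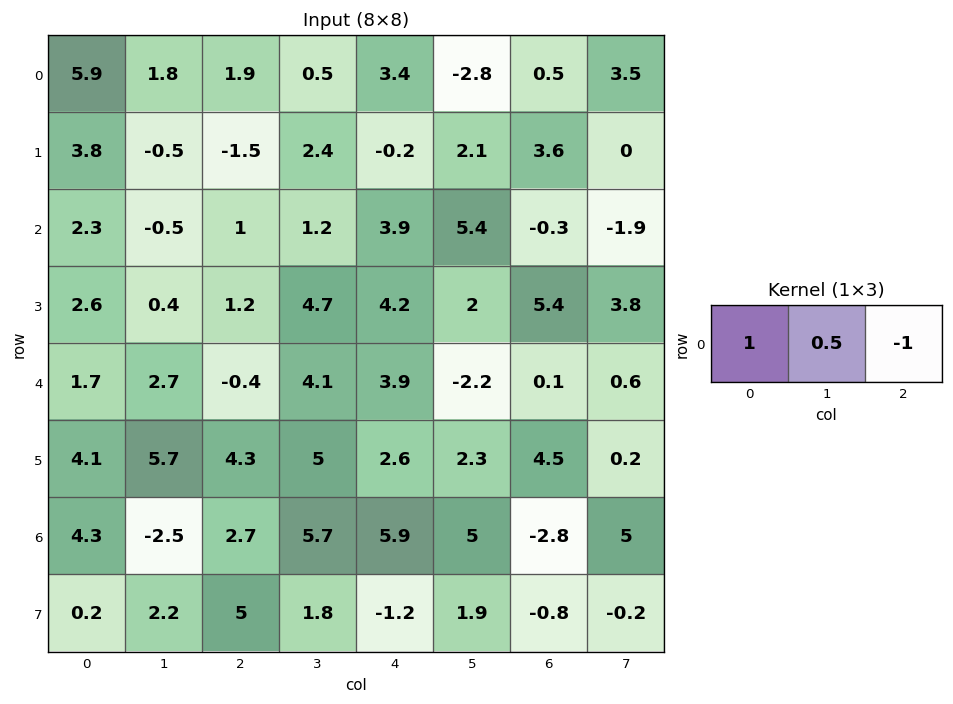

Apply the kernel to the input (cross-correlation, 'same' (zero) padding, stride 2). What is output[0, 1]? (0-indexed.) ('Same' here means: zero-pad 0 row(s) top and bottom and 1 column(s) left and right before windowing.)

The receptive field on the zero-padded input at this output position is [1.8 1.9 0.5]. Elementwise product with the kernel and sum: 1.8·1 + 1.9·0.5 + 0.5·-1.

2.25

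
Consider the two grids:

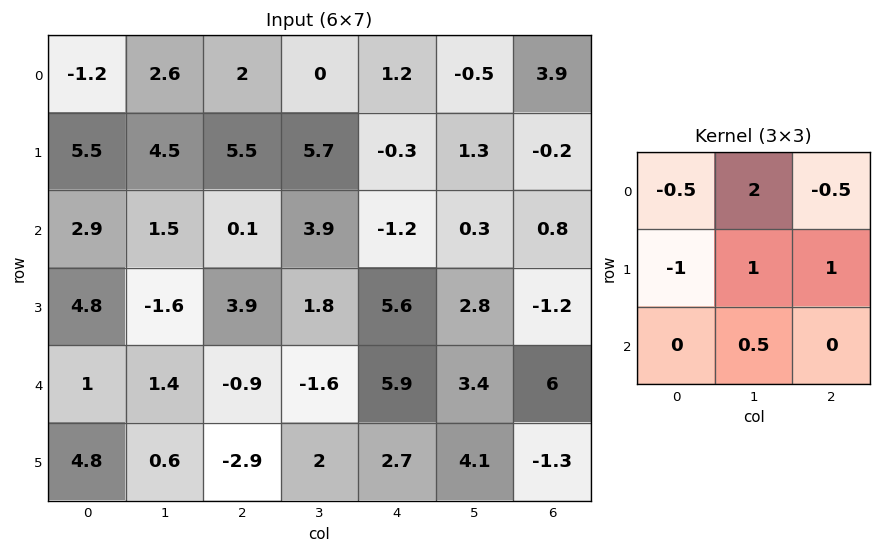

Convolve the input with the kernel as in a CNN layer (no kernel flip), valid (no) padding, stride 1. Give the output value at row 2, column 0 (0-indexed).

-0.3

The receptive field on the input at this output position is [2.9 1.5 0.1 / 4.8 -1.6 3.9 / 1 1.4 -0.9]. Elementwise product with the kernel and sum: 2.9·-0.5 + 1.5·2 + 0.1·-0.5 + 4.8·-1 + -1.6·1 + 3.9·1 + 1.4·0.5.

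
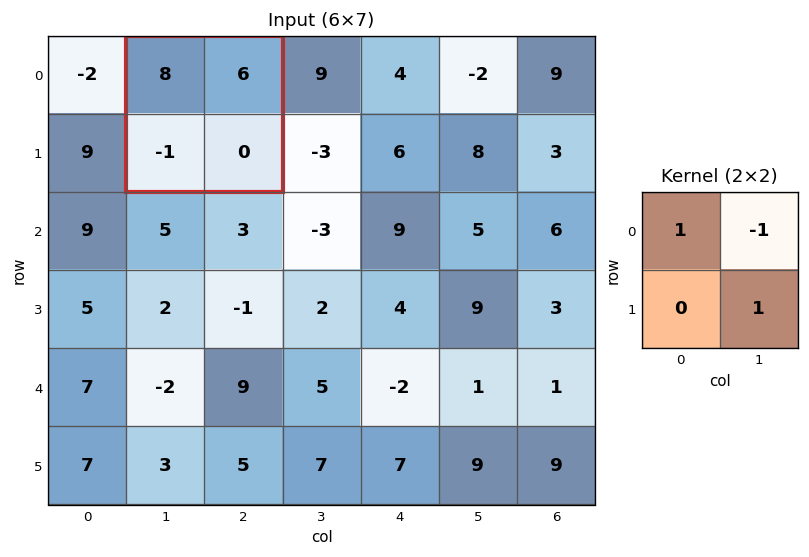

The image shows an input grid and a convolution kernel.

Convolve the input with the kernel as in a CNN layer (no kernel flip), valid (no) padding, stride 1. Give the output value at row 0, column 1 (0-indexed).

2

The receptive field on the input at this output position is [8 6 / -1 0]. Elementwise product with the kernel and sum: 8·1 + 6·-1 + 0·1.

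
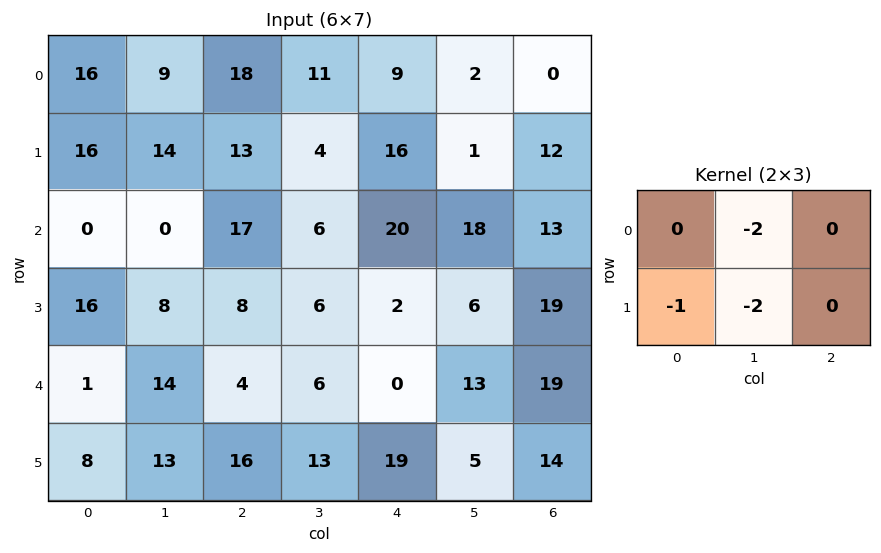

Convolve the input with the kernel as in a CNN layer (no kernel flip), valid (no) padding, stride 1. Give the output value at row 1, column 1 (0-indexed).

-60

The receptive field on the input at this output position is [14 13 4 / 0 17 6]. Elementwise product with the kernel and sum: 13·-2 + 0·-1 + 17·-2.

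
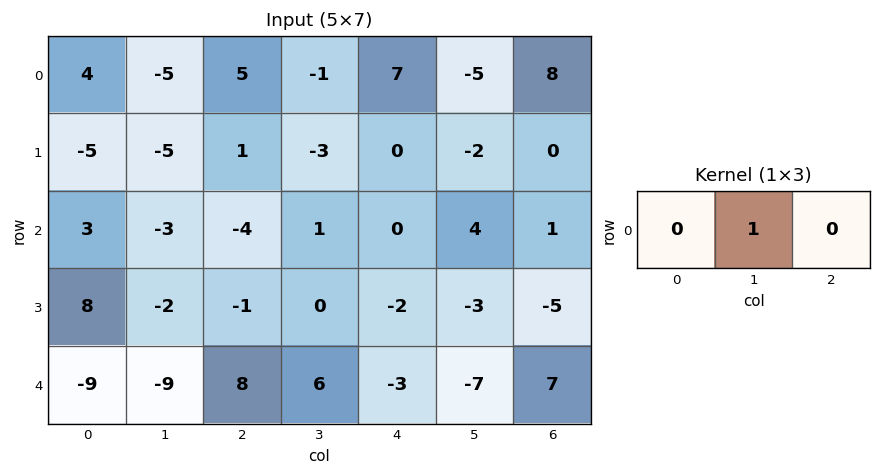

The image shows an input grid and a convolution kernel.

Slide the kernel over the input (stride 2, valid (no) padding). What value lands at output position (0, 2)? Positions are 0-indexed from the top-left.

The receptive field on the input at this output position is [7 -5 8]. Elementwise product with the kernel and sum: -5·1.

-5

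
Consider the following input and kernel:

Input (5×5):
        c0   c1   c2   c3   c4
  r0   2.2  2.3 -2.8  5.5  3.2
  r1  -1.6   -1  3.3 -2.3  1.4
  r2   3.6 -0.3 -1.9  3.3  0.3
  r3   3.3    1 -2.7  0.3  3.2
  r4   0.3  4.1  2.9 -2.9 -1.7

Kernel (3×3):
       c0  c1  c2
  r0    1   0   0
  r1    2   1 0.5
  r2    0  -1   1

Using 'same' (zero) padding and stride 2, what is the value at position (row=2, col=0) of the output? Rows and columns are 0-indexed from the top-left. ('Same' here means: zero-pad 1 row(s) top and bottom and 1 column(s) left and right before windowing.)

2.35

The receptive field on the zero-padded input at this output position is [0 3.3 1 / 0 0.3 4.1 / 0 0 0]. Elementwise product with the kernel and sum: 0·1 + 0·2 + 0.3·1 + 4.1·0.5 + 0·-1 + 0·1.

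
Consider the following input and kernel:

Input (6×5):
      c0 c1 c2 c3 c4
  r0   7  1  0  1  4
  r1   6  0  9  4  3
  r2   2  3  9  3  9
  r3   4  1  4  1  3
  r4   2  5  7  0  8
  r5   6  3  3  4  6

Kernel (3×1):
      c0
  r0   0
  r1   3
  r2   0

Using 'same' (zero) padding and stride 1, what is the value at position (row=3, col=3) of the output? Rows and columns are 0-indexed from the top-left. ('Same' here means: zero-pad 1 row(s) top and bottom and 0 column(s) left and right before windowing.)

The receptive field on the zero-padded input at this output position is [3 / 1 / 0]. Elementwise product with the kernel and sum: 1·3.

3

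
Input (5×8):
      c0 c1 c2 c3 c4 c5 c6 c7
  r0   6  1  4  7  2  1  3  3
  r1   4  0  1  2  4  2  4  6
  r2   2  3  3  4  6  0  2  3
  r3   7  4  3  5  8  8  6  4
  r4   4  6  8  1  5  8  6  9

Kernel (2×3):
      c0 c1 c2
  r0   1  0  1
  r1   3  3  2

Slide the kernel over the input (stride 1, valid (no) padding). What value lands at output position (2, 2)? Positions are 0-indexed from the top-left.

49

The receptive field on the input at this output position is [3 4 6 / 3 5 8]. Elementwise product with the kernel and sum: 3·1 + 6·1 + 3·3 + 5·3 + 8·2.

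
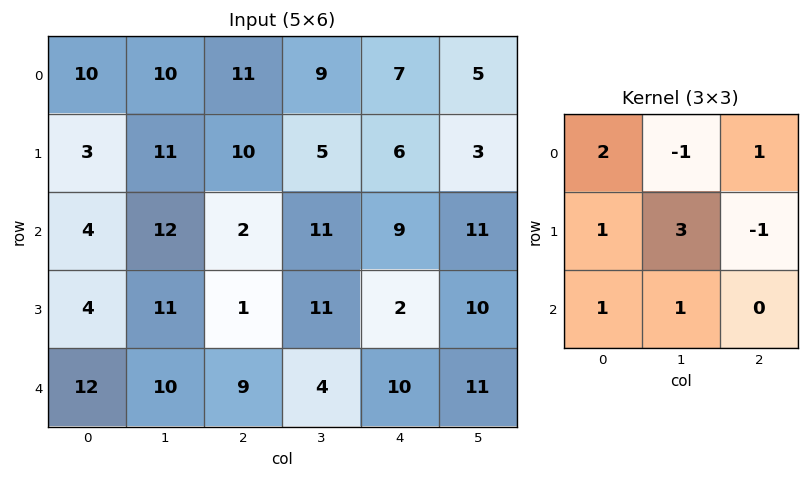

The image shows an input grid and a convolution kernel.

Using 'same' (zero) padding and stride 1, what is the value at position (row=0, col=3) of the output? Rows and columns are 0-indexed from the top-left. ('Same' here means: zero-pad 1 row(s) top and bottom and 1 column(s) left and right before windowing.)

The receptive field on the zero-padded input at this output position is [0 0 0 / 11 9 7 / 10 5 6]. Elementwise product with the kernel and sum: 0·2 + 0·-1 + 0·1 + 11·1 + 9·3 + 7·-1 + 10·1 + 5·1.

46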